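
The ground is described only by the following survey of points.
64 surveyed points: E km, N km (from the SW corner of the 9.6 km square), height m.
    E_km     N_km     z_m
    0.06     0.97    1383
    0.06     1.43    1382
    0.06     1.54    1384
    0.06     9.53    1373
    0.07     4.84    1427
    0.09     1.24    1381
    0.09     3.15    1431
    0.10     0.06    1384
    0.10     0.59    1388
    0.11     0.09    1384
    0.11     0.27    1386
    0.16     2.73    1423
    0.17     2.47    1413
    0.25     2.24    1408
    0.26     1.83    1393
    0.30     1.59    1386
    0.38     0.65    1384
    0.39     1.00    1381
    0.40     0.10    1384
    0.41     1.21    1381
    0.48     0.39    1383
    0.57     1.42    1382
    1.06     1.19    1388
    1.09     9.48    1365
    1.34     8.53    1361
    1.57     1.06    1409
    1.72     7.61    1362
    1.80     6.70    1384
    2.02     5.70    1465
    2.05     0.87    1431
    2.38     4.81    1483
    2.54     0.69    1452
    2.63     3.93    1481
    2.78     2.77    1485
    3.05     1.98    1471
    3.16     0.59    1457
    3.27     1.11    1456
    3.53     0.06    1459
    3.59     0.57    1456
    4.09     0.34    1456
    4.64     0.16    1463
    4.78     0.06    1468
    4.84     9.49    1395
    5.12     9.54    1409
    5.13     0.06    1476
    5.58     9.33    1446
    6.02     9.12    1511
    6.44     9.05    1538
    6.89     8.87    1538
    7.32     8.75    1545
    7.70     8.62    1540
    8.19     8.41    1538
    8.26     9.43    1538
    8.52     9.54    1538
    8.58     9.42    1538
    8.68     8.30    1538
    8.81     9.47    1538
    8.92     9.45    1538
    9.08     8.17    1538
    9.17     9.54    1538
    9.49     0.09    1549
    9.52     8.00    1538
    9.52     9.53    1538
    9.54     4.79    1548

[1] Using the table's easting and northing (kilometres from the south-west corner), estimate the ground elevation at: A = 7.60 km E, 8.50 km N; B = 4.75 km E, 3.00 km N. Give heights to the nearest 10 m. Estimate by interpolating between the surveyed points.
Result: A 1540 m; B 1460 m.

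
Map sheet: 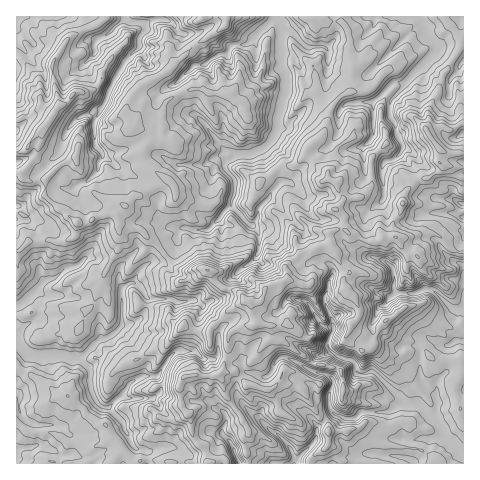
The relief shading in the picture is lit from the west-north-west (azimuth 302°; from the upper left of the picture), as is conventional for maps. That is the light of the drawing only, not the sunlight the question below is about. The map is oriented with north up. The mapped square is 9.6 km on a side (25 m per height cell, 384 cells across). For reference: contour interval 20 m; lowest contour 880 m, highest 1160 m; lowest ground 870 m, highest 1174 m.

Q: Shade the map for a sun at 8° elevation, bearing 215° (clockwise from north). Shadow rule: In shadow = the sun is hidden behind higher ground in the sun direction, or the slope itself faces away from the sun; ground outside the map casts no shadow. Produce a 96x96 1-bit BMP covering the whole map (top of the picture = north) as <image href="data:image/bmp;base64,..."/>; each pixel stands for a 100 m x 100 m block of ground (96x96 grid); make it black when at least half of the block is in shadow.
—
<image width="96" height="96" href="data:image/bmp;base64,Qk2+BAAAAAAAAD4AAAAoAAAAYAAAAGAAAAABAAEAAAAAAIAEAAATCwAAEwsAAAIAAAAAAAAA////AAAAAAAAAAAAAAMAAAAB8AYBgAAQAGcAIAADwAADAADwADcgYAAAABgAAAHAAA8AYAQAABAAAAGAAC4A4AwALAAAAAOAAfwDwAgAAAAAAAeAAfgHgAAAAAAfgAcAAAA/AR4AAAB4AA8AAAA+Ax/AAIDgAD4AAAB8Dx/+AADAAPwBABj4Pj//HgCAAfwDAHDgfHh/GgAAA/gOD8HAcPAAAAAAA8P8DYOAAXG+AAAAA8DlAAIAAXAIAAAAB4AAAQAAATABgAAAB4AAAAAEAhOHAAABBwAGAAB8BHP/AAADgwAOAAB+AfP+AAAPHwAAD8DyB/P8AABfPwAAD+WAP4f4AAD+fgAAA/AAfP/AAAD8PAAAP+AAef+AAADAAAAAP4AAB/8AAAAAAABAHwAAD/wAAHEAABCAACAAHPADAAEAAAAAACAAYPAGAAAAAAAAACAAAnACAAAAAAAAAAAAB/AQAAAAAAAAAgAAD/AYAAAAAAAABwAAH/AIAAAAAAQAbyABD/EJAAAAAAYAbwAAD/AfgAgAAAYAf4AAH/A/wBgAAAYf/wAAP+A//HgAwAY/5wBAPuA///AAAAYwAADwAOD/f+AAAAZwAAHwACH+j+AAAARgAA/kAGH5g48AAAAAEB/fnOCAhB4AAAAAcAf//sADjHAAHAAAwDv/vsA/iMJgBAAAD/3/POH/gD8AAIAAB/5++AH/gP4AAAAAA///8AB+AfgAAAAAAf/78AYAAHAAAAAAAf/7gA4AAGAAAAAAAP/7Dc4AA+AAAAAABf/4D4AAAcAAAAAID//4DABhfgMwAAAYD//4HHHjfgBgAAAQAD/wGfnjfwMABgAAAJPwI/DjH/8ADoAAAAPARwPjD//AEgAAAAOQjgOCBgMAAAAAAAABBhmCAA8AAAAAAAwAADgAHD4AAAAABAQAAAMAHAAAAAAABAYAEAFiDAAAAAAAAAYAAAAGAAAAAQAAPA4AAAAGAAAAAAAAeB4AABgOAAAAAAQA8B4sAAhuDACAAAwB/5z8ABBvOQAAA9gD///8ADxn/g8AAFAHAGD+YA3ndAAAAeAAAAB8wAfgLAAAA8AAAOAAAAH4IB8AA8AAADAAAAA44D8AA8AAAGAAAAAB4H8AA8AAAOAIAAAw4H8AA9AAC8AIAAAZ4PEAA8AAC4AGABg54OwAB8AAC4AOABg7w/4AA+AABhAeABy7x/5AAeAAAAA+AA37n/6AAOAAAAAfAAX7v/yCYCAAAAAHAAD/p/wGYAAAAAAEAAANm7wGYCAAAAAeAAAAA5wG/7AA4AAEAAAAAhwW/4AAcGA/gAAAABkG/5gAGuR/gAAAAAsE/5gID+73gGAAAAAMf4hcB87zgCAAAAAQA8BcAf73gGAAAAAgAMA4AP7yASAAAAAAAMAwAD/zA2AAAABAAYA0AAfwB+AAAACAA5AAAA/yD+AAAAAgAZDAYAjwHAAAAAAAAJjOcAAgEAAAAAAAGADkcAAAAAAAAAAAHAHh4AIAAAAAAAAAAAHj4AIAAAAjAAADgAThgAAAAAHrAAA="/>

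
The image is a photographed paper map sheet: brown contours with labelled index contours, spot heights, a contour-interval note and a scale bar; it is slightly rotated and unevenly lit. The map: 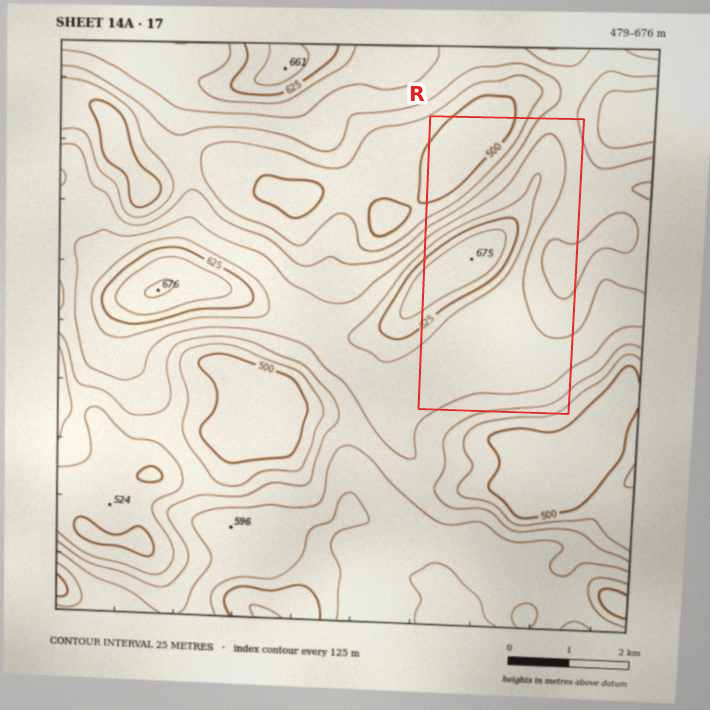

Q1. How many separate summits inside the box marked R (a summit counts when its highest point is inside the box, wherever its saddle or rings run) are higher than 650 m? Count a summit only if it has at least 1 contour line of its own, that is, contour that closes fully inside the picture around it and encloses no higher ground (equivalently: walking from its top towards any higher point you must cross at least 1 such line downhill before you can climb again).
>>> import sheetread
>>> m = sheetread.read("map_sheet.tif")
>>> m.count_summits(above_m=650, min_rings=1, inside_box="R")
1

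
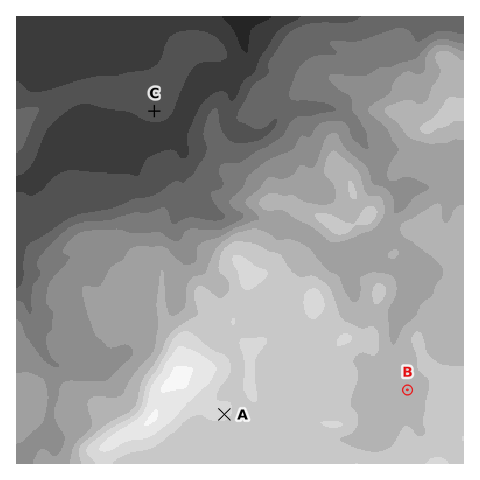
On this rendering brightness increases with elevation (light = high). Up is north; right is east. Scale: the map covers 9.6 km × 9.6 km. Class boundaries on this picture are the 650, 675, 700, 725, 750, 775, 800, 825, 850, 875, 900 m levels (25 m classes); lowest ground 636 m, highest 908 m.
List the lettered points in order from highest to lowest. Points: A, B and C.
A B C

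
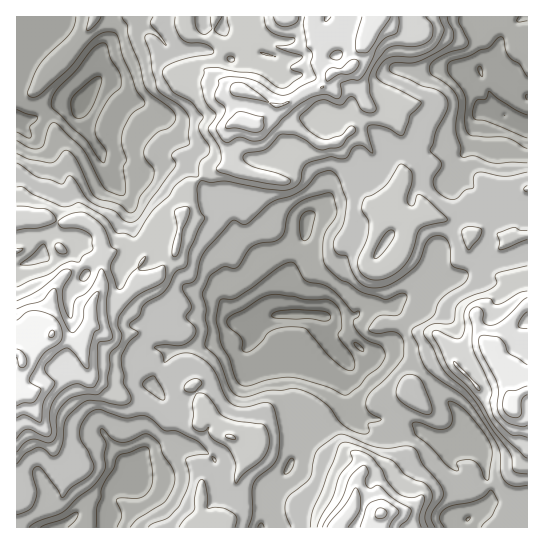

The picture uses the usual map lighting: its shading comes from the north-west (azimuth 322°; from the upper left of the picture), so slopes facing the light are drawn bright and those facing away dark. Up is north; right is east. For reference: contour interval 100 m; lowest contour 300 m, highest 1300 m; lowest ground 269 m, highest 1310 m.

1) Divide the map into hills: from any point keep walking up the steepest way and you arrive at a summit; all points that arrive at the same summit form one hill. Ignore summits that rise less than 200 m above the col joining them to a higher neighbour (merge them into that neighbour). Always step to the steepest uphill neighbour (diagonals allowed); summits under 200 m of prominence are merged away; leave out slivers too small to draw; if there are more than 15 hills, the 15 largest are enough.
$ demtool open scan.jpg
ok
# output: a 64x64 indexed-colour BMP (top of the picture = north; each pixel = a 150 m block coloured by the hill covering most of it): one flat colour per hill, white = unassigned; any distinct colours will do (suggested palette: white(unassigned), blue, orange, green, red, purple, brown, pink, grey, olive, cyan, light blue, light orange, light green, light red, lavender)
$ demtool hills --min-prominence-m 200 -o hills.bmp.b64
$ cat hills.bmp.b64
<image width="64" height="64" href="data:image/bmp;base64,Qk12CAAAAAAAAHYAAAAoAAAAQAAAAEAAAAABAAQAAAAAAAAIAAATCwAAEwsAABAAAAAAAAAA////ALR3HwAOf/8ALKAsACgn1gC9Z5QAS1aMAMJ34wB/f38AIr28AM++FwDox64AeLv/AIrfmACWmP8A1bDFABERERERERERERERERERERMzMzMzMzMzMzMzMzMREREREREREREREREREREREREREzMzMzMzMzMzMzMzMzERERERERERERERERERERERERETMzMzMzMzMzMzMzMzMRERERERERERERERERERERERERMzMzMzMzMzMzMzMzMxFEQREREREREREREREREREREREzMzMzMzMzMzMzMzMxEUREQRERERERERERERERERERERMzMzMzMzMzMzMzMzERRERBERERERERERERERERERERETMzMzMzMzMzMzMzMRFEREEREREREREREREREREREREREzMzMzMzMzMzMzMREUREQRERERERERERERERERERERETMzMzMzMzMzMzMRERRERBEREREREREREREREREREREREzMzMzMzMzMzMxERREREEREREREREREREREREREREREzMzMzMzMzMzMzERFEREQRERERERERERERERERERERETMzMzMzMzMzMzERFERERBERERERERERERERERERERERMzMzMzMzMzMxEREUREREEREREREREREREREREREREREzMzMzMzMzEREREUREREQRERERERERERERERERERERETMzMzMxEREREREURERERBERERERERERERERERERERERMzMzMxEREREREUREREREEREREREREREREREREREREREzMzMxEREREREUREREREQRERERERERERERERERERERETMzMzEREREREURERERERBERERERERERERERERERERERMzMzMRERERERREREREREEREREREREREREREREREREREzERMxERERERREREREREQRERERERERERERERERERERERERETERERERRERERERERBEREREREREREREREREREREREREREREREUREREREREREERERERERERERERERERERERERERERERFEREREREREREQRERERERERERERERERERERERERERERERRERERERERERBERERERERERERERERERERERERERERERFEREREREREREERERERERERERERERERERERERERERERERREREREREREQREREREREREREREREREiIiERERERERERFERERERERERBEREREREREREREREREiIiIhEREREREREREUREREREREERERERERERERERERESIiIiERERERERERERREREREREQRERERERERERERERERIiIiIhERERERERERFERERERERBEREREREREREREREREiIiIiERERERERERERFEREREREERERERERERERERERESIiIiIRERERERERERERFEREREQRERERERERERERERERIiIiIhERERERERERERERFERERBEREREREREREREREREiIiIiIRERERERERERERERQRFEERERERERERERERERESIiIiIhEREREREREREREREREREREREREREREREREREREiIiIiIRERERERERERERERERERERERERERERERERERESIiIiIhERERERERERERERERERERERERERERERERERERIiIiIiEREREREREREREREREREREREREREREREREREREiIiIiIRERERERERERERERERERERERERERERERERERESIiIiIiERERERERERERERERERERERERERERERERERESIiIiIiIiEREREREREREREREREREREREREREREREREiIiIiIiIiIRERERERERERERERERERERERERERERERESIiIiIiIiIiIRERERERERERERERERERERERERERERESIiIiIiIiIiIiIiEREREREREREREREREREREREhERESIiIiIiIiIiIiIiIhERERERERERERERERERERIiIiIiIiIiIiIiIiIiIiIiIRERERERERERERERERESIiIiIiIiIiIiIiIiIiIiIiIhERERERERERERERERESIiIiIiIiIiIiIiIiIiIiIiIiIiIiIiIRERERERERERIiIiIiIiIiIiIiIiIiIiIiIiIiIiIiIhERERERERERIiIiIiIiIiIiIiIiIiIiIiIiIiIiIiIiEREREREREREiIiIiIiIiIiIiIiIiIiIiIiIiIiIiIiIREREREREREiIiIiIiIiIiIiIiIiIiIiIiIiIiIiIiIiERERERERESIiIiIiIiIiIiIiIiIiIiIiIiIiIiIiIiIiEREREREREiIiIiIiIiIiIiIiIiIiIiIiIiIiIiIiIiERERERERESIiIiIiIiIiIiIiIiIiIiIiIiIiIiIiIiIREREREREREiIiIiIiIiIiIiIiIiIiIiIiIiIiIiIiIhERERERERESIiIiIiIiIiIiIiIiIiIiIiIiIiIiIiIhERERERERERIiIiIiIiIiIiIiIiIiIiIiIiIiIiIiIiEREREREREREiIiIiIiIiIiIiIiIiIiIiIiIiIiIiIiIRERERERERERIiIiIiIiIiIiIiIiIiIiIiIiIiIiIiIhEREREREREREiIiIiIiIiIiIiIiIiIiIiIiIiIiIiIiERERERERERERIiIiIiIiIiIiIiIiIiIiIiIiIiIiIiIREREREREREREiIiIiIiIRIiIiIiIiIiIiIiIiIiIiIhERERERERERESIiIiIiIREiIiIiIiIiIiIiIiIiIiIhERER"/>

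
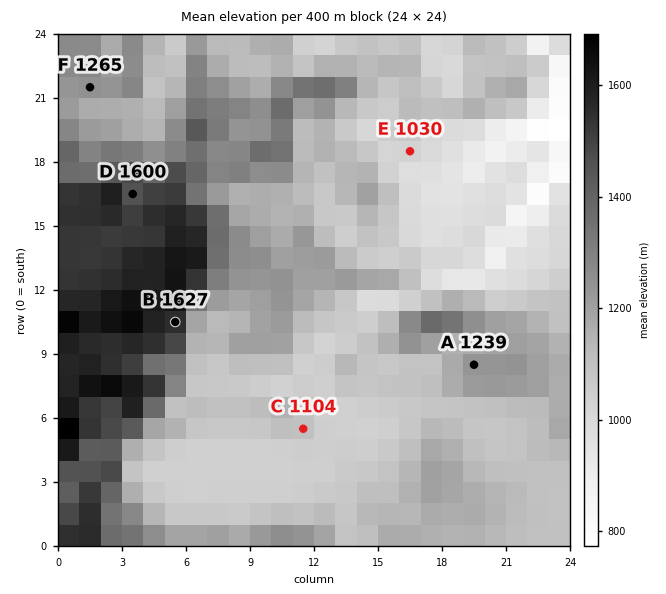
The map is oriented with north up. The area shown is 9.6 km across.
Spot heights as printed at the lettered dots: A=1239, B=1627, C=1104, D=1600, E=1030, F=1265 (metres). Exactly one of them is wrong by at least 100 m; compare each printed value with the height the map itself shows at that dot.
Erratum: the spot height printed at D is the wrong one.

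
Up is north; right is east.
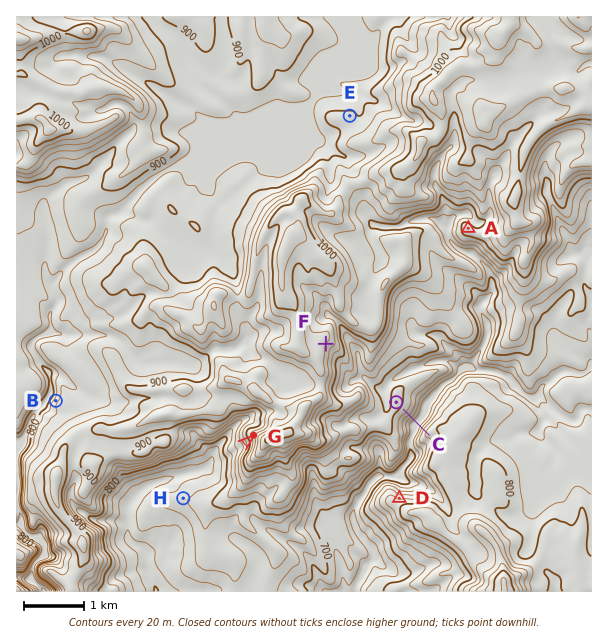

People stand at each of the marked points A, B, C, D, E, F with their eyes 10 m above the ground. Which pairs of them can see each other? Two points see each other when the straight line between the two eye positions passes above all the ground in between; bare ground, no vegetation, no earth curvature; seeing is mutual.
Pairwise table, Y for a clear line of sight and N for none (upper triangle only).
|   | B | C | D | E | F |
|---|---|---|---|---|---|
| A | N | Y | Y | N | Y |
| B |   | N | N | N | N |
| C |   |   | Y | N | Y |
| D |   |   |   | N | Y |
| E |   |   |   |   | N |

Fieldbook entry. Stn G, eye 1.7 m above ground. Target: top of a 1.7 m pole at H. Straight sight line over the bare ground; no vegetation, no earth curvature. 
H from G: seen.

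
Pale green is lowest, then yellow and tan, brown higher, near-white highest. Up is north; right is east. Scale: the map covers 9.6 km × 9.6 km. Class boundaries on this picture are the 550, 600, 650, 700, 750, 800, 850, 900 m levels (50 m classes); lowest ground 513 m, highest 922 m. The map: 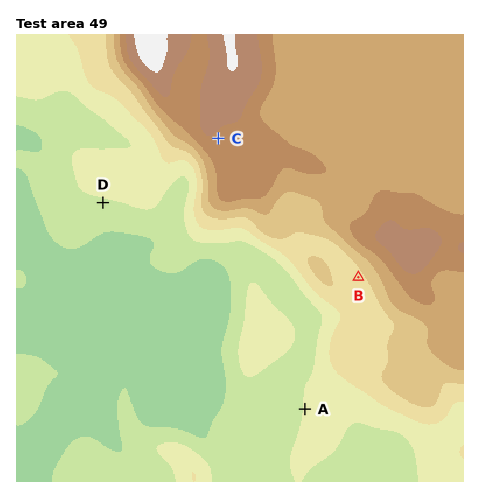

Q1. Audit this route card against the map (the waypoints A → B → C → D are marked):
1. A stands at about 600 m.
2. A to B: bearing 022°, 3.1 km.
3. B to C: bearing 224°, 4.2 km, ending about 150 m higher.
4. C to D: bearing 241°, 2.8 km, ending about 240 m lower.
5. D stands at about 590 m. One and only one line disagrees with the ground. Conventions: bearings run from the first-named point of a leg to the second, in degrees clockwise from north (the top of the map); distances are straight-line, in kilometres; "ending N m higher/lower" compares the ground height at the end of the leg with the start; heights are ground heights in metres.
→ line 3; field bearing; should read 315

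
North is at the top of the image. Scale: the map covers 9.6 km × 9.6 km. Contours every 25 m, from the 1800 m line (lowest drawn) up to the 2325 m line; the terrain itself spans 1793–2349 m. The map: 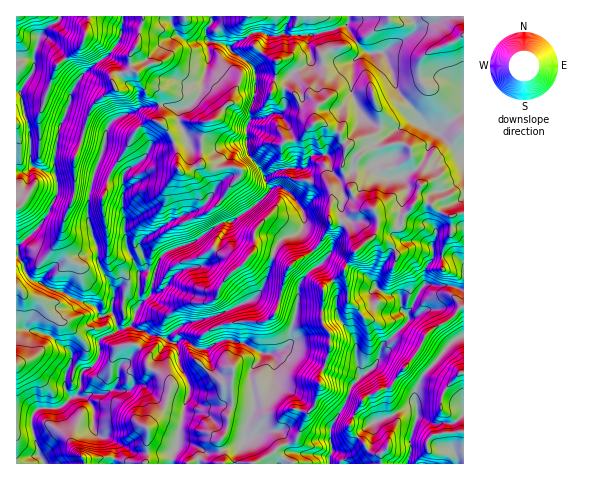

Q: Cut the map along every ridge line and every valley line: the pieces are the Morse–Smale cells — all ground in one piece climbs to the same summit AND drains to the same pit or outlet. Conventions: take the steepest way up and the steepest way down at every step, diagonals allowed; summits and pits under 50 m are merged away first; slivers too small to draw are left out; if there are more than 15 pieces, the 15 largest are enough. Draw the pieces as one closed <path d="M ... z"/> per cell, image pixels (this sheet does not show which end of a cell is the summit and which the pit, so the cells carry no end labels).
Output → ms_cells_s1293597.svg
<path d="M347 25l-31 10-14 1-12 0-6-2-15 2-7-4-7 0-20 11-5 5 4 5 14 9 7 9 0 23-6 16 2 9-5 11 2 24 13 15 7 17 3 3 6-3 7 3 17 18 3 9 0 8-3 8 1 4 20 26-10 7-12 15-4 29-6 19 0 10-6 6 39 18 7-15 0-18-8-12 1-33 19-13 2-5 3 14 0 15 17 17 10-10-3-7 1-7 4-4 5 2 4-4 10-22 3-9-4-7-5-6-16-5 3-5 2-8 5-2 16 5 3-3 2-9 14-15 13 4 16 12 17-3 0-101-26 20-11-4-31-39-10-33-4-4-12 1-6-2-8-10z"/><path d="M123 16l-62 0-4 6-8 3-11 13-4 22-18 1 0 30 5 3 3 19 5 12 1 34 2 6-5 6-11 2 0 82 8 10 1 7 8 9 29 10 19 11 13 3 7 11 11-2 7 15-20 12 1 13-2 6-7 7-9 4-2 18-4 7 28-2 10-5 4-7 2-17 10-7 18-23-2-3-16-6 8-20 13-12 7-2 7-4 11-15 11-5 15-2 18-24 8-17 0-3-6 0-27 19-30 12-4 4-7 16-8-3-7 4-13-31-2-27-2-5 1-29-1-3-11-1-16-6 7-19 2-10-45-14 11-25 1-10 9-17 15-13 11-7 12-14 3-7z"/><path d="M215 42l-6 0 0 19-6 19 0 7-7 12-7 7-9 3-15-4-22 2-10 6-17 6-7 5-3 7-4 22-7 19 16 6 11 1 1 3-1 29 2 5 2 27 13 31 7-4 8 3 7-16 4-4 30-12 27-19 10-1 25-17 13-15-4-7-2-7-13-17-4-8-1-20 5-11-2-9 6-16-1-26-20-15-7-8z"/><path d="M264 295l-6 0-36 19-35 9-12 7-8 9 8 4 3 5 1 16 11 22-1 10-5 9-7 40-5 9 0 10 81 0 21-12 5-6 17-6 10-26 9-9 5-17-1-12 6-9-41-19 6-6 0-10 6-19 0-8z"/><path d="M210 16l-86 0-3 20-3 7-12 14-11 7-15 13-9 17-1 10-11 25 23 8 20 4 2 3 3-17 5-6 11-6 10-2 10-6 22-2 15 4 9-3 7-7 7-12 0-7 6-19-3-32 6-8z"/><path d="M419 200l-4 2-11 13-2 9-3 3-20-5-6 15 16 5 9 13-8 21-10 15 8 4 10 0 3 3 0 8 3 6-15 2-14-9-12 11-16-17 0-15-3-14-2 5-19 13-1 33 8 12 0 18-5 12 2 4 21 4 13 5 13-9 5-9 2-11 27-26 0-8 16-27 27 0 13 4 0-76-17 2-16-12z"/><path d="M278 186l-7 3-14 15-29 19-8 19-18 24-15 2-11 5-11 15-7 4-7 2-15 15-6 17 21 10 16 2 8-8 12-7 35-9 30-14 9-9 3-7 14-42 8-6 13-3 5-9 0-8-3-9-14-16z"/><path d="M150 334l-20 24-10 7-2 17-5 7-9 5-14 0-9 3 6 2 6 8 0 17 3 10 15 6 5 7-3 17 58 0 6-19 7-40 5-9 1-10-11-22-1-16-2-5-10-5z"/><path d="M463 16l-114 0-3 9 10 16 8 10 6 2 12-1 4 4 10 33 26 34 12 9 10-4 20-17z"/><path d="M17 255l-1 74 8 0 24 5 23 17 1 6-7 19 0 12 2 5 6 5 7-9 2-18 9-4 7-7 2-6-1-13 20-12-4-11-3-4-11 2-7-11-13-3-19-11-29-10-8-9-1-7z"/><path d="M326 366l-7 10 1 12-5 17-9 9-10 26-17 6-5 6-19 12 126-1 0-9-10-2-19-20-2-7 3-9-11-6 10-25 8-9-4-3z"/><path d="M24 329l-8 1 0 133 27 1-5-10-4-19-3-10 1-9 8-8 20 0 11-10-6-10 0-12 7-21-4-7-18-12z"/><path d="M432 284l-6 0-5 4-13 25 0 8-27 26-2 11-5 9-22 18-10 25 12 6 13-20 23-9 30-38 6-14 11-9 14-7 10-13 3 0-1-16-12-4z"/><path d="M463 336l-14 8-26 31-7 14-1 13 2 16-7 20-1 26 55-1 0-31-5-2-4-11-14-10 3-18 7-9 13-11z"/><path d="M81 396l-10 2-11 10-20 0-6 5-3 12 7 29 7 10 68-1 3-16-5-7-15-6-3-10 0-17-6-8z"/>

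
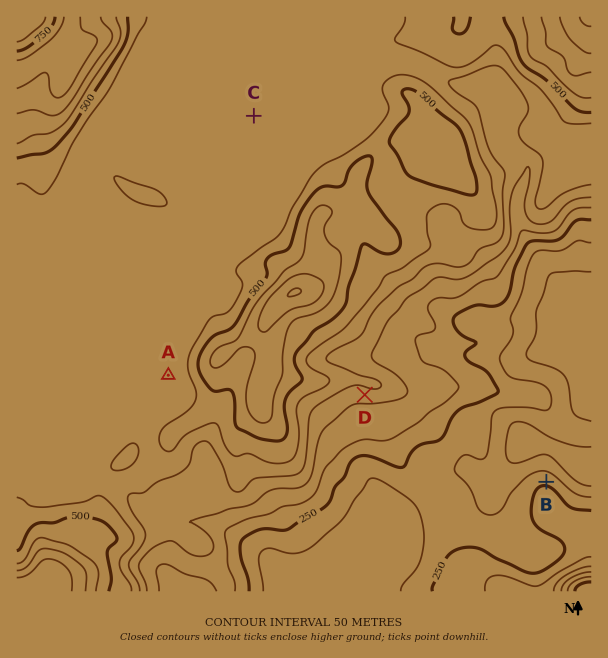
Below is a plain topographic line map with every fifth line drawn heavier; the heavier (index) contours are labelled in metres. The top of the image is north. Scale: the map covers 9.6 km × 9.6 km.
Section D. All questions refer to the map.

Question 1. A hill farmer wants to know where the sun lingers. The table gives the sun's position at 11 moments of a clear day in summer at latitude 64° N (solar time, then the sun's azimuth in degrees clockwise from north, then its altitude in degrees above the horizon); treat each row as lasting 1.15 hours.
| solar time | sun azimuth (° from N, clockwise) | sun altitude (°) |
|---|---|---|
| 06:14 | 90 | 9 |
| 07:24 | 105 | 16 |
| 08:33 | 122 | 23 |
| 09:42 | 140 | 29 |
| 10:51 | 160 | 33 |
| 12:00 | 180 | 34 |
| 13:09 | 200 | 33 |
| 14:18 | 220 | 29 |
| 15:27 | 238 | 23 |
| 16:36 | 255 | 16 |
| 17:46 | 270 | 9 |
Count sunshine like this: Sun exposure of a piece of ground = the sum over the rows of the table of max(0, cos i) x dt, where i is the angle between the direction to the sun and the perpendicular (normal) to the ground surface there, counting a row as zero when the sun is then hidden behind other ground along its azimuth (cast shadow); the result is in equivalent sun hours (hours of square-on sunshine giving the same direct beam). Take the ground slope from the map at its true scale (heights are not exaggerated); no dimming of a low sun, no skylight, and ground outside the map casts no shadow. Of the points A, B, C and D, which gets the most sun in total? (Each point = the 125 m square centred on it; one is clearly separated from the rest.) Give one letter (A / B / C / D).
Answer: D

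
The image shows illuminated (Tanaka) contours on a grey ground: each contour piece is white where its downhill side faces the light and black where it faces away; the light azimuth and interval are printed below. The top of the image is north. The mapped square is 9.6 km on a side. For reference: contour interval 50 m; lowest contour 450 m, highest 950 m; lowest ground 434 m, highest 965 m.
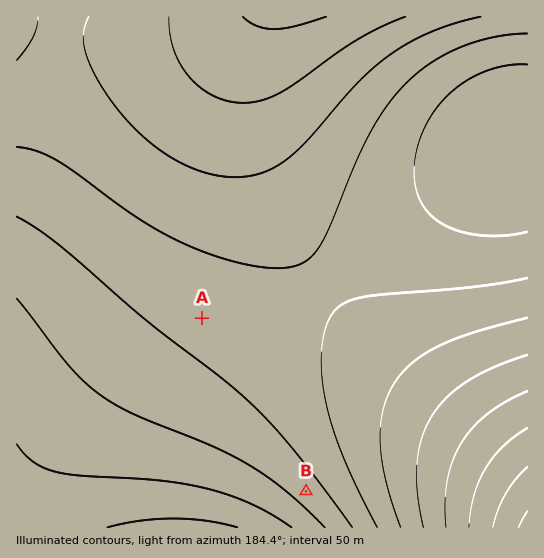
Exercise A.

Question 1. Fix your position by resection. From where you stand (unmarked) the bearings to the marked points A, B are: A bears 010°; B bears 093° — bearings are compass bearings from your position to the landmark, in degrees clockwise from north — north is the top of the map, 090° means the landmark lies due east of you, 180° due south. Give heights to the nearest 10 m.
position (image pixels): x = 173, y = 484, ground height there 900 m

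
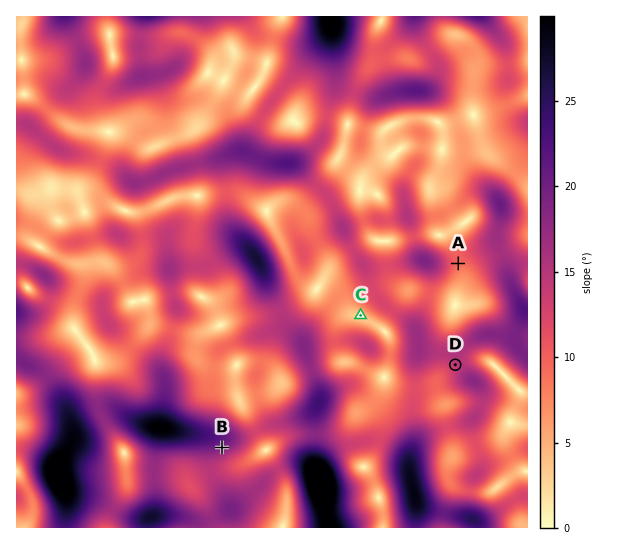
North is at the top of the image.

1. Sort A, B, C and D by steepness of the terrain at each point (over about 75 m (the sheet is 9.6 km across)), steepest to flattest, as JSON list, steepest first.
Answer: ["B", "D", "A", "C"]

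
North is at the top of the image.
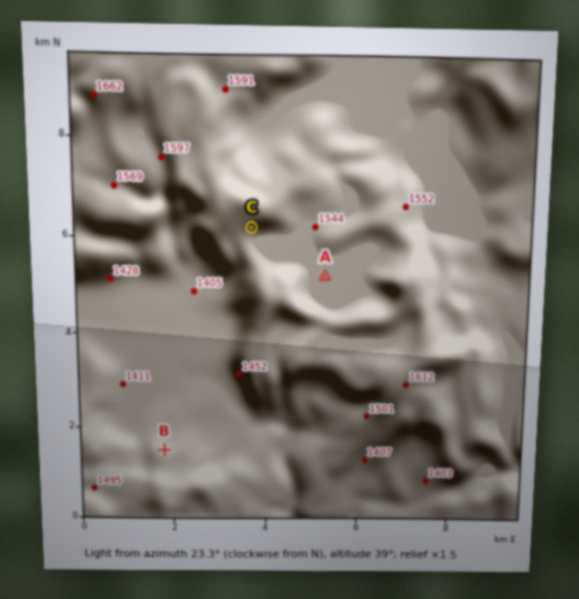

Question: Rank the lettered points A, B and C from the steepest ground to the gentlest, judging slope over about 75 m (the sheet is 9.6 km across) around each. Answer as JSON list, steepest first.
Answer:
["C", "B", "A"]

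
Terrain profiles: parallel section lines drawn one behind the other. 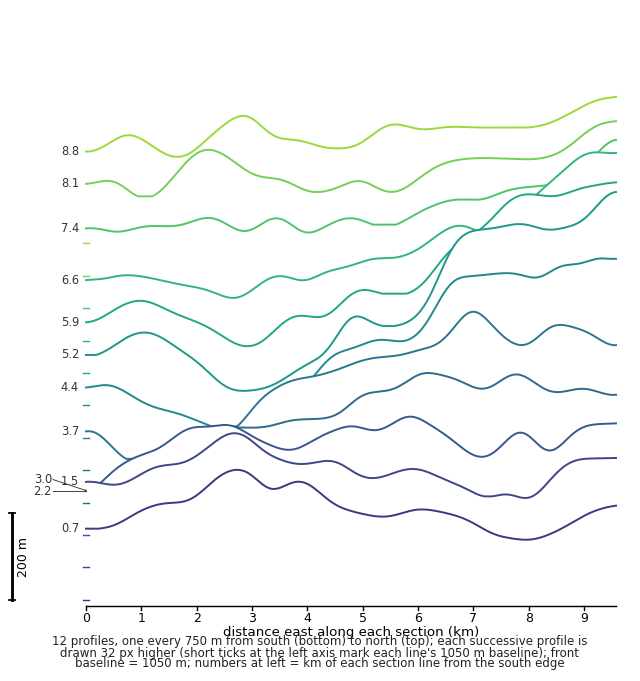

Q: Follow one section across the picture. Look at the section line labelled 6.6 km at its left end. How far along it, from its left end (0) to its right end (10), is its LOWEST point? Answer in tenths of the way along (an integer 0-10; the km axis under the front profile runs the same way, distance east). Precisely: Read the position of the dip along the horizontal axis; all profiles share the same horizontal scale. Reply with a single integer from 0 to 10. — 3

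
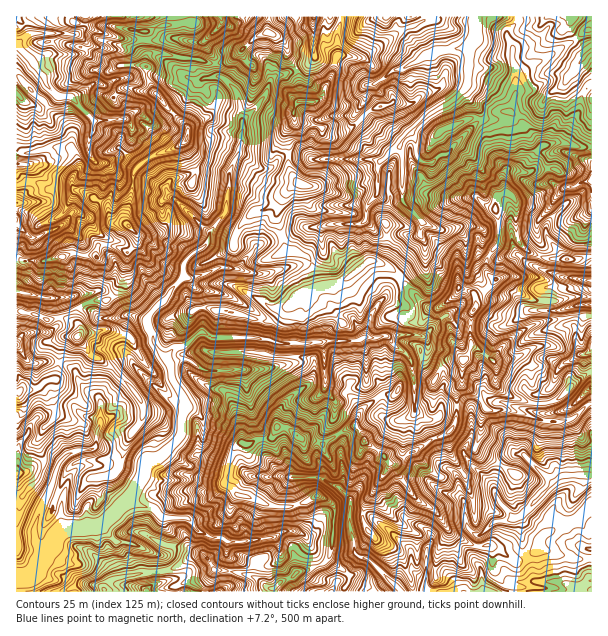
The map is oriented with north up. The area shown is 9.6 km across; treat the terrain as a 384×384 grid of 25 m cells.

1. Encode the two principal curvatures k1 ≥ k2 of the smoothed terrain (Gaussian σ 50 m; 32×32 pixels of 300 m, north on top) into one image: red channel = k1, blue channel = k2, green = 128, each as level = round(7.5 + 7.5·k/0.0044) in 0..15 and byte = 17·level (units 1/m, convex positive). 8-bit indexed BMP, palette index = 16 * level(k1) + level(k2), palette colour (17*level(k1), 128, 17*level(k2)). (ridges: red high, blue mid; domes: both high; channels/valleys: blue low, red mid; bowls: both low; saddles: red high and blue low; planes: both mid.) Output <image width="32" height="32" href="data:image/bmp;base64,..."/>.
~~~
<image width="32" height="32" href="data:image/bmp;base64,Qk02CAAAAAAAADYEAAAoAAAAIAAAACAAAAABAAgAAAAAAAAEAAATCwAAEwsAAAABAAAAAAAAAIAAABGAAAAigAAAM4AAAESAAABVgAAAZoAAAHeAAACIgAAAmYAAAKqAAAC7gAAAzIAAAN2AAADugAAA/4AAAACAEQARgBEAIoARADOAEQBEgBEAVYARAGaAEQB3gBEAiIARAJmAEQCqgBEAu4ARAMyAEQDdgBEA7oARAP+AEQAAgCIAEYAiACKAIgAzgCIARIAiAFWAIgBmgCIAd4AiAIiAIgCZgCIAqoAiALuAIgDMgCIA3YAiAO6AIgD/gCIAAIAzABGAMwAigDMAM4AzAESAMwBVgDMAZoAzAHeAMwCIgDMAmYAzAKqAMwC7gDMAzIAzAN2AMwDugDMA/4AzAACARAARgEQAIoBEADOARABEgEQAVYBEAGaARAB3gEQAiIBEAJmARACqgEQAu4BEAMyARADdgEQA7oBEAP+ARAAAgFUAEYBVACKAVQAzgFUARIBVAFWAVQBmgFUAd4BVAIiAVQCZgFUAqoBVALuAVQDMgFUA3YBVAO6AVQD/gFUAAIBmABGAZgAigGYAM4BmAESAZgBVgGYAZoBmAHeAZgCIgGYAmYBmAKqAZgC7gGYAzIBmAN2AZgDugGYA/4BmAACAdwARgHcAIoB3ADOAdwBEgHcAVYB3AGaAdwB3gHcAiIB3AJmAdwCqgHcAu4B3AMyAdwDdgHcA7oB3AP+AdwAAgIgAEYCIACKAiAAzgIgARICIAFWAiABmgIgAd4CIAIiAiACZgIgAqoCIALuAiADMgIgA3YCIAO6AiAD/gIgAAICZABGAmQAigJkAM4CZAESAmQBVgJkAZoCZAHeAmQCIgJkAmYCZAKqAmQC7gJkAzICZAN2AmQDugJkA/4CZAACAqgARgKoAIoCqADOAqgBEgKoAVYCqAGaAqgB3gKoAiICqAJmAqgCqgKoAu4CqAMyAqgDdgKoA7oCqAP+AqgAAgLsAEYC7ACKAuwAzgLsARIC7AFWAuwBmgLsAd4C7AIiAuwCZgLsAqoC7ALuAuwDMgLsA3YC7AO6AuwD/gLsAAIDMABGAzAAigMwAM4DMAESAzABVgMwAZoDMAHeAzACIgMwAmYDMAKqAzAC7gMwAzIDMAN2AzADugMwA/4DMAACA3QARgN0AIoDdADOA3QBEgN0AVYDdAGaA3QB3gN0AiIDdAJmA3QCqgN0Au4DdAMyA3QDdgN0A7oDdAP+A3QAAgO4AEYDuACKA7gAzgO4ARIDuAFWA7gBmgO4Ad4DuAIiA7gCZgO4AqoDuALuA7gDMgO4A3YDuAO6A7gD/gO4AAID/ABGA/wAigP8AM4D/AESA/wBVgP8AZoD/AHeA/wCIgP8AmYD/AKqA/wC7gP8AzID/AN2A/wDugP8A/4D/AHWFtcbY18Sz1MXnkcTn98OTgee2kLKi1HOkpre2pZWVlYaGc6Wnt9bVpPfy5LaB1tXm07CytbDFxpK2p5aXl7a2hoXHtZKQsOPV5rCwsbHpg/eAxfijsdXG49inlqeWhKWlhYR1s/jmkdKwxMO1gJCT9nD4kdWx1MWwoZWWp5eXt6OzxLWEhJGxoKL1otf396T0gOPGkdb4kea0ooG3lcfXkqPntISEprbG1tb42KSl+cKw9KTT1pCQ5nHIlZLGpIPWsaXH6JOEtLKF6JKRkHCw4OGA9tRx5eKyk+nXkoODpMaBsrTGk3Rzw6TXtrXEpOL0weL59NVi0uS1gqCVhoah14WmoLfohJOCopf55NX41fSx+HSF1fbG4JaDhJaWxcPDx7aRpMbItaKSldZy6aa1geejgoODcvfAo5XG9PbEx6SVpZKmxsejc4PEpYTHtICxxebGxqGT47HD5MT0wPHoxrmUdZb3oKKk9+ikl4bX95Dngrb4sOT3ouSEk4D3wcORtIO31pD2gPKQgHCRopP2wMmzltOh1Pei96WltKDUsdilxrRz9YGTwPj29vbQwMDAkaS1wPSU9fXj09XW2JCQobT51ebXkMXkgJCAkLa2prPloLDBoJPA9GHD46OTtPj31eaQkJGQ5vnz+PTTyKi3tqPB16bE86D3hIOAwdDygJCAkMPVuIVw5ZGQ4+eVuKeXl6eBptSU9fXFk7PF5+WVtpaklbPFtLSg4PShkIKGl6bHh5bXgoT2sfj31MCQgPX2+eP4sOTltaD20sLnxrS1k6bYx5eClfSj8YDA5fj4oIC3ouSy9ua0xpC41nK1pqXGtqWyk5C1s9P00sTElYSh9sCzouj3hcW0wJDnlrdzkZCwkPnXoIFxgPTDcuODkrODxJLlxOdzwIDokLa2t5W2w+Sg1YC1x9fm+Oa2oPizx7el9rXC9ZSQ6aeQppen2OjnpaTygNempubF54GxkMCRg5X1cID3pXSzpoKllZTWg7alpPOg44OWk7Xm1+X6xNjGptTg9aL39ueml4CXxbOAoqKTkrPSsYGVxoWmxMHjlZaV15D3oKSC+HOVgobG5tP5xpaWgpL5w6OWdpWmp4WUk8ezkLCQkvXV1aaClZX3oaKh9LengYHG1KanlZSlpKHkgID29uX21nSFyJGxlfj216Wi9tb3tIGEl7emkoW154G25sDAoONzdJOAhOWgo4P3hICwo5fWpYSGt5e1c6eEhJSkxff158Pm9dXmspTVYdXV9rWCgqW1hKXHhreGg6LV1MLToKOjgpCQx/bV58eg1oSX15aGdJR1dciXlbaltLTE4tH04sPG2PiAssXGpZDmtoKC1tfItoSlxoWkg7Y="/>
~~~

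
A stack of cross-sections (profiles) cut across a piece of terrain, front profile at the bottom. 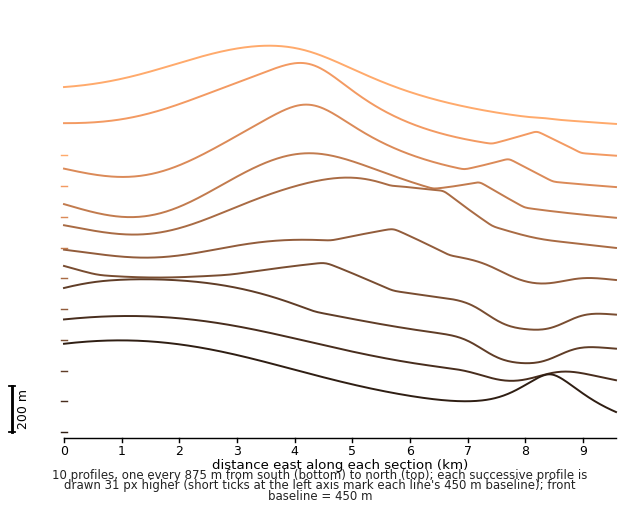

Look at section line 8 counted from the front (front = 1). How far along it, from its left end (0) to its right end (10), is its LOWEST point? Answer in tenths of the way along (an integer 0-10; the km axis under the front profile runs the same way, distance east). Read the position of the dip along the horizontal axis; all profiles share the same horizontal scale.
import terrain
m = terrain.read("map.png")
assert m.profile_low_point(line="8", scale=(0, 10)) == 10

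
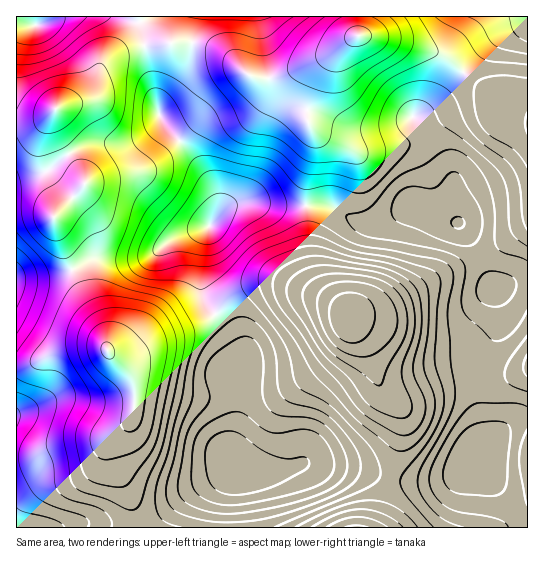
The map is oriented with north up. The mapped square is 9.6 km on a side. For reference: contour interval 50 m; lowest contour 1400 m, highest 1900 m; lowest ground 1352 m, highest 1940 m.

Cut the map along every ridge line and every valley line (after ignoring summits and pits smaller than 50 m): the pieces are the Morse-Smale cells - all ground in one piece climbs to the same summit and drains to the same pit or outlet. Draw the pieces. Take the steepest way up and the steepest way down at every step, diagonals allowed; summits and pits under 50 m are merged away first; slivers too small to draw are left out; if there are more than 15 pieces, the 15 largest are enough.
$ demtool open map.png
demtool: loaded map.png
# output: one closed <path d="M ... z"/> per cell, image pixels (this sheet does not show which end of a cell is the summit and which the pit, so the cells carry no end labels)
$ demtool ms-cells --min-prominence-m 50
<path d="M371 36l-14 0-27 19-59 24-13 0-8-3-25-23-23-9-35-1-23 3 15 68 8 13 28 31 20 32 2 17-3 13 9-11 15-6 67 2 2-27 8-36-4-14 6 5 41 19 47-8 10-4 12-9-14-14 17-8 18-18 15-17 0-3-13-11-15-8z"/><path d="M281 284l-23 0-12 4-13 8-18 18 14 16 11 20 0 13-4 7 3 39-8 34 0 14 4 9 7 6 19 1 22-2 18-7 16 0 46 7 27 8 11-42 2-20-6-12-17-19-13-41-18-20-4-12-7-8-21-10z"/><path d="M411 205l-16 11-18 8-18-1-30-18-24 1 3 44 7 27 9 13 21 21 4 14 12 12 7 10 9 32 6 11 14 10 13-1 39-16 26-3 2-13 22-41 0-21-4-14-12-28-20-36-5-4-24-6z"/><path d="M215 315l-14 9-42 13-29 18-13 1-8-2 19 19 7 17-3 29-17 19-3 17 4 14 13 26 9 33 89-1 1-36 7-16 4-4-8-14 0-14 8-34-3-39 4-7 0-13-11-20z"/><path d="M161 117l-2 6-9 9-19 11-36 0-10 2-16 9 12 19 4 10-30 32-2 4 11 32 9 18 20-10 52-2 37-22 24-7 5-3 6-18-2-17-20-32-28-31z"/><path d="M495 107l-24 1-17 5-27 18 24 39 4 16 2 36 15 20 21 46 35-7 0-160-17-5-8-4-2-4z"/><path d="M207 227l-25 8-37 22-52 2-21 11 31 59 4 21 3 3 7 3 13-1 29-18 42-13 14-10-11-13-3-8 0-34z"/><path d="M98 347l-32 2-32 14-18 3 1 91 17-1 33-12 34-4 18-9 12-10 4-15 0-16-3-11-27-31z"/><path d="M475 380l-20 1-16 4-33 15-14-1 9 12 2 18-12 49 14 3 28 0 14-2 8-4 22-22 6-2 10 31 34 45 1-109-9 1-8 4-26 26-1-16z"/><path d="M313 129l2 13-8 36-1 27 23 0 36 19 12 0 8-3 24-16 25 12 23 5-2-36-4-16-24-38-22 12-47 8-39-17z"/><path d="M258 203l-20 0-8 2-7 4-15 18-7 32 0 34 10 17 4 3 18-17 13-8 12-4 23 0 24 7 18 6 19 12 1-2-24-24-7-13-4-20-3-44-35-1z"/><path d="M117 16l-80 0-2 9-19 0 1 99 18-1 10-4 14-12 28-8 9-10 4-20 6-9 15-8 23-7-4-20z"/><path d="M317 464l-16 0-18 7-22 2-22-2-4 4-7 16-1 36 147 1 6-11 11-38-28-8z"/><path d="M123 428l-22 12-34 4-33 12-17 1-1 70 121 1-1-13-7-20-13-26-4-14 1-14z"/><path d="M357 16l-240 1 18 4 5 4 5 20 22-2 35 1 23 9 25 23 8 3 13 0 54-22 33-21z"/>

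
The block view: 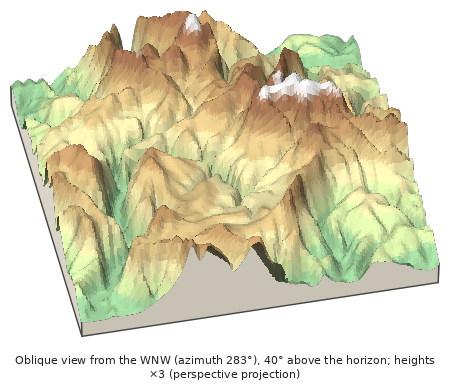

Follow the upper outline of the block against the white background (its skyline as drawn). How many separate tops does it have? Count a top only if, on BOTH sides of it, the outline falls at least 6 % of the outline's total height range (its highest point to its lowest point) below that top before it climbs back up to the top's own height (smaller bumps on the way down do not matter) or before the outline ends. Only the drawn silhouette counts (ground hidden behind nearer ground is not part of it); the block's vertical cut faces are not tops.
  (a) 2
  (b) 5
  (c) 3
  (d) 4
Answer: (c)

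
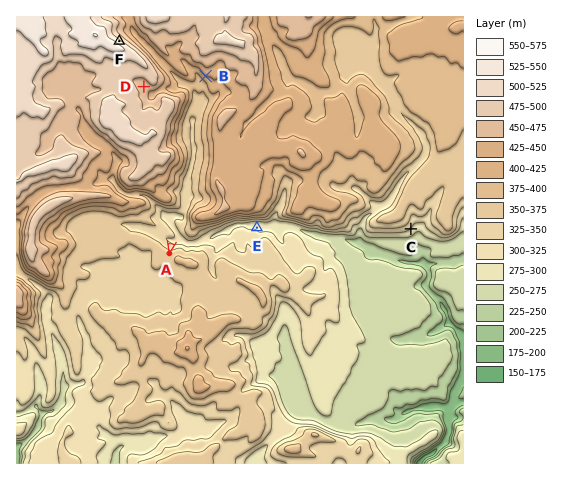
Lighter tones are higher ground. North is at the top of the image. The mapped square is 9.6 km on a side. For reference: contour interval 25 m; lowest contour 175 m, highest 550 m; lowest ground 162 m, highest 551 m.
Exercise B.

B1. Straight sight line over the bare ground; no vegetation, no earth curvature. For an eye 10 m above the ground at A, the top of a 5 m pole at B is in view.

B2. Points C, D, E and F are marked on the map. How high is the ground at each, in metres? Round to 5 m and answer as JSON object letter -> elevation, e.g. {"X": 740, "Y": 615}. {"C": 300, "D": 460, "E": 290, "F": 505}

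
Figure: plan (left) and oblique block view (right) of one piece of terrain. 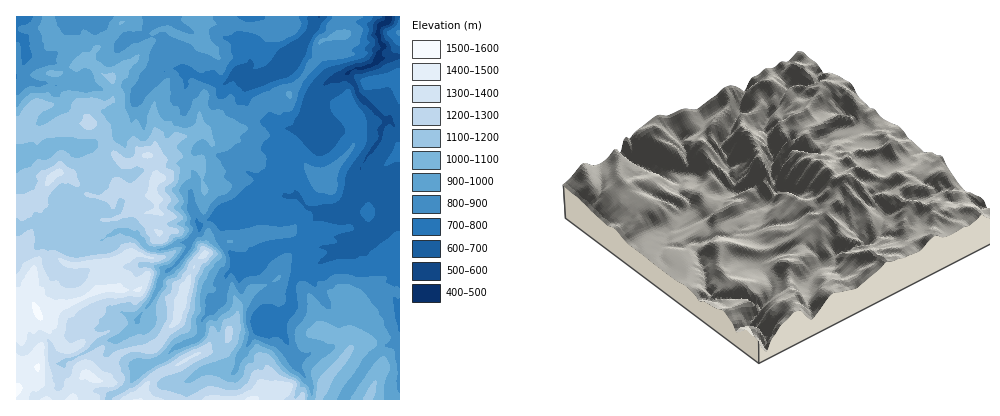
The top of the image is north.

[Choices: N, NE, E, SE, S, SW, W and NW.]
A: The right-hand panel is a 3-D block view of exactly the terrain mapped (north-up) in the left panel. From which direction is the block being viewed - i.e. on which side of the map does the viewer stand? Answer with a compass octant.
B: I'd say NE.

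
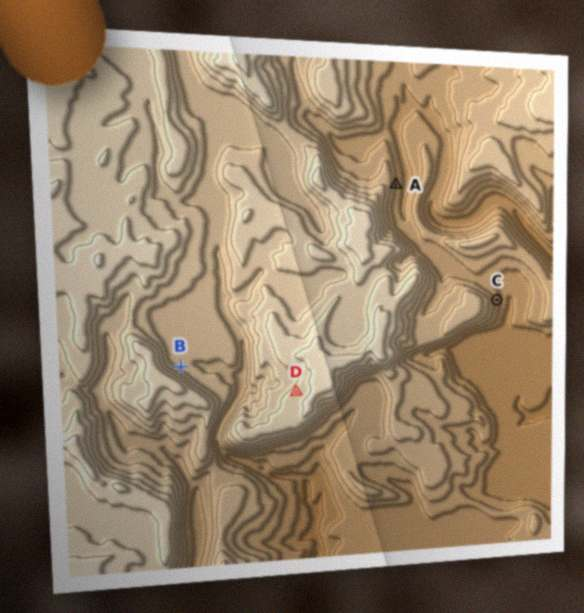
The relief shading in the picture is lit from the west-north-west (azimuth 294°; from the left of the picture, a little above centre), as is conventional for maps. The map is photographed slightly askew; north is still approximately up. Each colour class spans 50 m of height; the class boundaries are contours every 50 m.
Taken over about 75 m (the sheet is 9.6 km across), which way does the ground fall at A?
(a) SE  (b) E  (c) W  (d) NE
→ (b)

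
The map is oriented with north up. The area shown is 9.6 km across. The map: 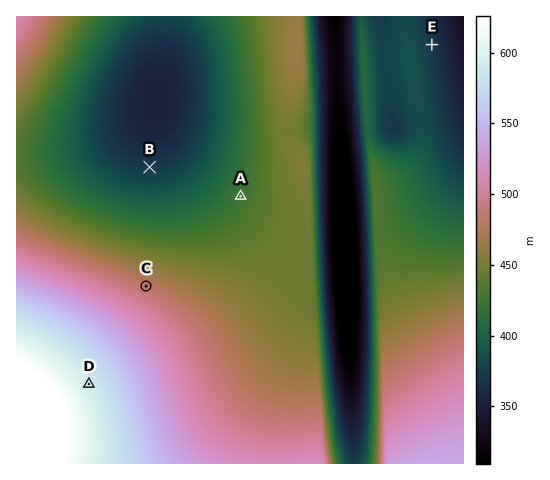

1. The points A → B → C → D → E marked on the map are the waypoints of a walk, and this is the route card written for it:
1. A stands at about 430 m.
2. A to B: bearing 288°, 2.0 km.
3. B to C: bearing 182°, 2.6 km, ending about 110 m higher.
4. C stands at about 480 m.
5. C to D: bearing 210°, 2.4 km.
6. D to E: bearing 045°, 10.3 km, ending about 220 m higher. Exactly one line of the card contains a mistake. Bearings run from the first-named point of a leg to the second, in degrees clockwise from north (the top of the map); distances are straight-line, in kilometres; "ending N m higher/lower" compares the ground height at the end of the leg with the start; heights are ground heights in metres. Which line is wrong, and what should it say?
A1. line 6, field sense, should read lower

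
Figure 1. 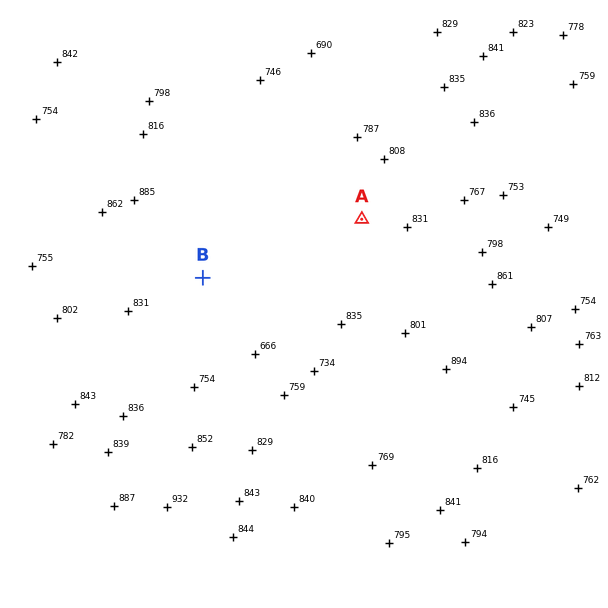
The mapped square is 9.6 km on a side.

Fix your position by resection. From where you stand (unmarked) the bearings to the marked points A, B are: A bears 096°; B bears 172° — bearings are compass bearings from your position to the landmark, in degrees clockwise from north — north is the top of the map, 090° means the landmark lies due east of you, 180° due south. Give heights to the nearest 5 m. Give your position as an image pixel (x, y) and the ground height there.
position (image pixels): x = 192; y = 201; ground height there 845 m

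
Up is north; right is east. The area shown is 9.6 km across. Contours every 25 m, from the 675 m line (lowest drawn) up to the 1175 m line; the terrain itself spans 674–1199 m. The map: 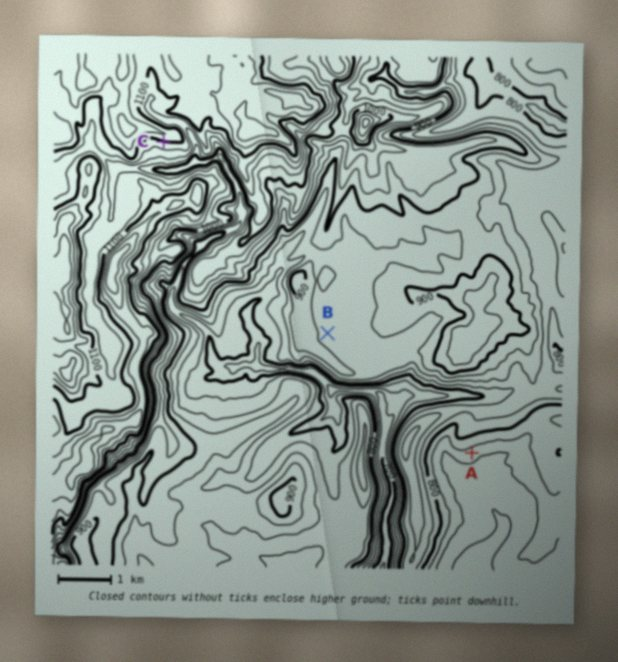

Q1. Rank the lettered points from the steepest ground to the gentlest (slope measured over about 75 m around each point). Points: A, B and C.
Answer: C A B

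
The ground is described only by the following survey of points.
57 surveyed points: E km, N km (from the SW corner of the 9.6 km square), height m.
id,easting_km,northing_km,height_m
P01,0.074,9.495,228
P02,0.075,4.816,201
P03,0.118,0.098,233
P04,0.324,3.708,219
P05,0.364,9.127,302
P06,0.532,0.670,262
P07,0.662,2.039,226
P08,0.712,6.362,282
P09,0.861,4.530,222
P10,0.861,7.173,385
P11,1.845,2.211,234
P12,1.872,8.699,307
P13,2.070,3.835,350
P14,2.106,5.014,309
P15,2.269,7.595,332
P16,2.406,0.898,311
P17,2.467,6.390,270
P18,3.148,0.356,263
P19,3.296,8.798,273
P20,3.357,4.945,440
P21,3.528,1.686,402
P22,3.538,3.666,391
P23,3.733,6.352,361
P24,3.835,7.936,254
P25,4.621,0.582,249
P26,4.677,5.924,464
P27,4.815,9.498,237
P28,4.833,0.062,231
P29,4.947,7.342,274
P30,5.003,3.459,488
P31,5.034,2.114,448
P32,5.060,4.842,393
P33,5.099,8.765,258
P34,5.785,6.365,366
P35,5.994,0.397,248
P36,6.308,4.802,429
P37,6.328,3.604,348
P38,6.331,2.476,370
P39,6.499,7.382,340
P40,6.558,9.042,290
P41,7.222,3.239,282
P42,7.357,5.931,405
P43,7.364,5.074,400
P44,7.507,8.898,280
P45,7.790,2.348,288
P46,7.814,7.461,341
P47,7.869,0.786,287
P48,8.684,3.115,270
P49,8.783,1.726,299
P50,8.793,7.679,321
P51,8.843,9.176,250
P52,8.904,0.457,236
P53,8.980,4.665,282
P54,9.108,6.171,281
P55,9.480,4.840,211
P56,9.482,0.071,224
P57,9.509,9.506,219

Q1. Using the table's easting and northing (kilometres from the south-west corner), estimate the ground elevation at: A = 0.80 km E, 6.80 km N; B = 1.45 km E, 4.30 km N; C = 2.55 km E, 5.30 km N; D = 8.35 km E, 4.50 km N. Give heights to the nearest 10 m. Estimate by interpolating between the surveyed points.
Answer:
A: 320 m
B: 330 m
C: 350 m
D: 300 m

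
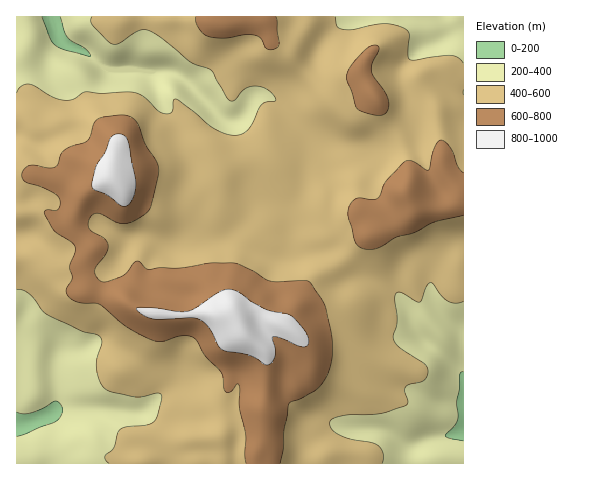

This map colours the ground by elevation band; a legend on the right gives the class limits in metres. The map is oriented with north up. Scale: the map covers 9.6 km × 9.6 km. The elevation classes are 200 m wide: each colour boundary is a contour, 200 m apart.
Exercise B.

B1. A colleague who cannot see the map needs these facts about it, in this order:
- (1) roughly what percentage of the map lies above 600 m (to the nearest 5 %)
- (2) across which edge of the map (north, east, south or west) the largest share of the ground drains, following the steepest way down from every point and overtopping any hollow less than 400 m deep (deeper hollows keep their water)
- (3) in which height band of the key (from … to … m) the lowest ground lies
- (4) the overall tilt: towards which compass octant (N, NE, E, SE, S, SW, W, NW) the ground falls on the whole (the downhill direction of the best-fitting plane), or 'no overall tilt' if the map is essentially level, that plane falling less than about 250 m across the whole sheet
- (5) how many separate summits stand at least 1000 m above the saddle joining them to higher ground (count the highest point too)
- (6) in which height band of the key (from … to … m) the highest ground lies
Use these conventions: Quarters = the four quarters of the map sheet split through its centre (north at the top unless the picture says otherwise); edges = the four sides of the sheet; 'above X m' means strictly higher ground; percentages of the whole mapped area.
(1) About 25 % of the map lies above 600 m.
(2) Drainage is mainly to the north: more ground falls towards that edge than towards any other.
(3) Between 0 and 200 m: that is the band holding the lowest ground.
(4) On the whole the map has no overall tilt.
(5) There is 1 summit with 1000 m or more of prominence.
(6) Between 800 and 1000 m: that is the band holding the highest ground.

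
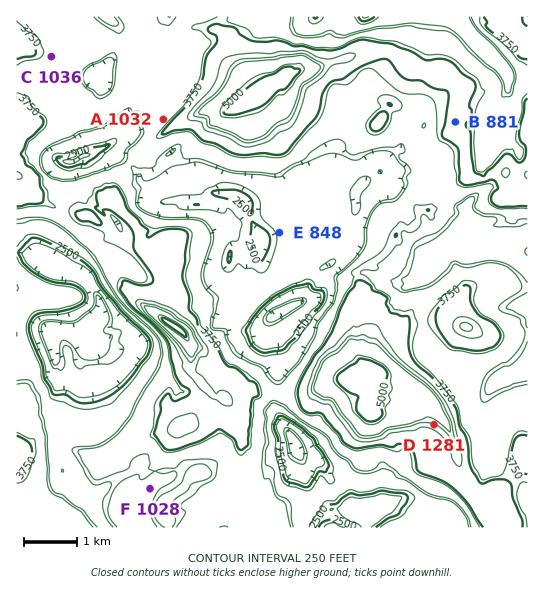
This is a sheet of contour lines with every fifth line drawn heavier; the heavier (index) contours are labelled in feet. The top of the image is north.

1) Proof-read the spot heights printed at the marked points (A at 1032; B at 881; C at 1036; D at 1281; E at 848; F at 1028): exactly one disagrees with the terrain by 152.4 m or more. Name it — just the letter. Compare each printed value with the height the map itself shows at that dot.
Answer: B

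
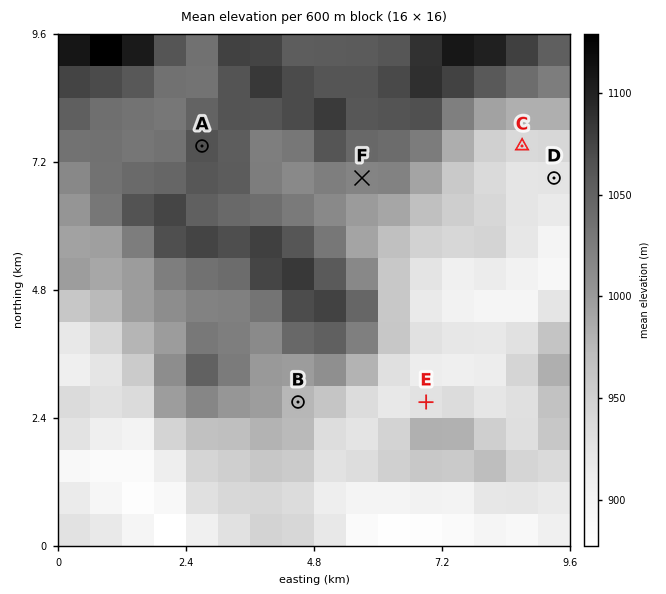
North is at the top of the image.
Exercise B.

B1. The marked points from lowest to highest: C B A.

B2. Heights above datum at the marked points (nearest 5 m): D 925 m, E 925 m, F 1015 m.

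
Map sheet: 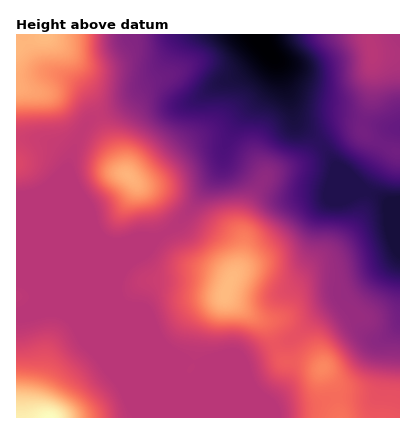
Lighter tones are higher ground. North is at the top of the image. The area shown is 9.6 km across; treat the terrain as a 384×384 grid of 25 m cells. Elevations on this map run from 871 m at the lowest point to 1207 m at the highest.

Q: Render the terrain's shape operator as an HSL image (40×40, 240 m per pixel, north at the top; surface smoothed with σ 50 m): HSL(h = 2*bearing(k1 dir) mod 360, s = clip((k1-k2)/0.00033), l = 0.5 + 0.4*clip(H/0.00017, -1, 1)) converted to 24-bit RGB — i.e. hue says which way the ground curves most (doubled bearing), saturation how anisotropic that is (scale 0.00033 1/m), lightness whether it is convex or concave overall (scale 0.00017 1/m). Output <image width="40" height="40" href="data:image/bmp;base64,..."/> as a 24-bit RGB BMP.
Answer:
<image width="40" height="40" href="data:image/bmp;base64,Qk32EgAAAAAAADYAAAAoAAAAKAAAACgAAAABABgAAAAAAMASAAATCwAAEwsAAAAAAAAAAAAAXWHKVmzZqsLq2Onz1t/1083+2sv/eE3/lXfgqH7IQR+kLByGfHdzgH5/f4B/f4CAgIB/f3+Af39/f3+AgH9/gH9/gH9/f4CAf4CAgH9/f3+ACwMwLTZJlq5M4+hyoqp1e5OUrbeZx8ScdGuUNzyRanKgkY6ehn+aa3zHa7DanfTr0vno2+zo2oTW8C3OxSfTtlbAyFGxeyibSxNjf3+Af39/gH+AgH+AgIB/gIB/gICAgH9/gH9/gH9/f4B/gIB/f4B/gH9/gHJ5MxlBNUZhiaph2udslrpSXYxVpbVZyrxaenFfQlNmX3Nui39ointmlqfopNDopOfQldB/nGMvcgwMmxUSjjxBhkhlpzVwjR6EfXOBgH+AgH9/gH+Af4CAgH9/gH9/gH9/gH9/gH9/f3+AgH9/gIB/gH9/gUVZZhYbQFJBK2RlfZVl6tdmus47U4NBialPur9xgIuKRl6QVW2Qe3+Wioqki5Wjn6OHvJdCn0oNZh4EZioUn24wimxJaEJRgTpaaxNXf3+AgH9/f3+Af39/f39/f3+AgH9/gH9/f39/gIB/gIB/gIB/gIB/gGiCnBVvvzZAcZBOGm9fTXp25bqB39BsRKJBSM5ult3Ciq7mV2v6bYT2mbDzq7b1d3AghF8Wiz8KlzUKmlYviYBknZJ2kF5mcEJrVQw8gH9/f3+Af3+Af4CAf4B/f4B/f3+AiXCDbIdwf39/gIB/gIB/gIB/gIB/LgFItSi11o6pxsy/HKHNFGywz8HF8N/brdK6av+5af/YQrf4PGT2aH3mf5PRc4G/bmEyeU8pj1MstI9KmLB6eJuSk3OMo0yAaxFfgHyAf3+Af3+Af4B/f4CAf3+Af39/f3+AboGClYJ9e36Af4B/f3+AgH9/f3+AIgM3ckmIxtDA4ermWHrmAmHUjcXT6uHi4+jk0frrQ/PdH2iFL0BXWUpIeFU0dGUpdlaBllh5n310rr6ElLh1bHNmcU1ZgCJHgmJ3f3+Af3+Af3+AgIB/gIB/f4B/gH9/gH9+fVVSkYdXg4NOY35BeoFxgIB+bChXRiZJU49TiPKCm9miV068MFm1UMOlveOt5PbV3O/gW1KiNB5AIBgbOy0fcFEqmYM2WUd8lW2aq5aYxbqVsJZtcU9VWilJgWlzgH9/f4B/f3+Af3+AgH9/gH+AgH+Agm93giofj4NBgXE5glwpiW8dZ3EVKSkKIhERSEcsRuobZv89TK4tQFxRR4qKYLONqO+P4P/Jtbh4axNSQQooNhcZREkoT38+gZ1tTFJeaIBun5iAxJuCvGhqk1J/ayt2f3+AgH9/gIB/f3+Af3+AgH9/gH9/f36Aew1dulVMpGlKf0I3hDEdqWEIf3QIJSMOISASPaEbQ/8sXusnUoMuImsnF5BFMcRluPWb1viPdioyMgIeYgwsdDgzW44/IrI/QoVmVWRITntCd45OtJhatmVeiyFlgH2Af4B/f4CAf3+Af3+Af3+AgH9/gH9/Zjd9o0WRwHOCvGiRtzCcxB1z6048zYVHR05ZK7uhif/Kn/7kkbvThom0ZLeaGsFwDMxbjfJn1bhbYg1EWQhJmzlzoYaQlL+RRcBxJUdSgH91cYFdSnUidoEcfD4cgXd5f4B/f4B/f4B/f4B/f3+Af3+AgH9/f3+AJQE3kleTs4aKuWizvBnY7Djk7s3c6d/spsT3zPz/zP/5gt7/Ym71uqTrxrjci7e1ItJuPtQzlUNBaAtagiiCiYeco77DwcvLjo+tGRt3WIZPfYB+f4B/gIB/gH9/gIB/f4B/f4B/f4B/f4B/f3+AgH9+gIB3eExYOjFtY2GbrZmolF64cxjXtoPi5ePo3+Ts1un1y/nrYuuoJX2DME9ug3SSxYKezpyTd71mPYRJVilLaRlge26CgseliMvEqrG+rIPGKxHEi4+mVGOOf3+AgIB/gIB/gH9/gH+Af4B/f4B/f4B/f36Ap0pxmWVuWF56M26TQ425jo20fWHGKR/qoKHg6Ofj6uXfz8ux0dl1jKUsFiwXEScZOFgrjoFJ3LV30s13SVZWLhc8bUFvdcJ6dN6iZc3Kgpy9lXjINhvmkFdQgXV9f3+Af39/f4CAgH9/f3+Af4CAf4B/f4B/dHSBqHOptYWteX6oPYiqOXeJaHdubnJ3OmGJdZee4cus6b2k3aGI5J5zypFPPVdEGkU6J2lCQZJYwceH27iMYkNxIhZQboeGh+iAUuSDNsCrUo2haGGhRTmwgH9/gH9/f3+AgIB/f3+AgH+Af3+AgIB/f4B/f4B/fX6ASnCcppm1nZG7XE2uSz53amRecYJZPXBlRoVmyseA4r2g3KOe46Wm36mtinSlMXSNJKyPJcmngq6h15aUnkGlIhxzeaqBsO+IM9AxLGhCMVIzRl0+Q0pPf4CAf4B/gIB/f39/gH9/f4CAgH9/gH9/gH9/gH9/f3+ANYBsdp6Kk36ggj2ucTewf3ewjaW8UozLRZjJn72x1MjD3MDL5M3X7NnmzJ7jcGvIR8q6G7ygPYOSw2+IxUefPDOEhLV9z+uafapePlNNNlI5NF00Lzs7f39/f39/f3+AgH9/gH9/f4CAf39/gH+AgIB/gH+Af39/f4B/WYJYIV8lVUqBTF24j7TUoMHiZ4LnXXfZnLzJv8TK2cPW5NPY3MrUyI7gzprhpabBQpyoHVZyg1mWz2OpcViqkMSZzuCznY6aVkiJV2d6TW1wJypLf4CAgH+AgH+AgIB/gIB/gICAgIB/f4CAgH9/gH+AgH+Af39/f4B/fYB/FGNXOa6PWMiYZrChSkyMcmWDkqpvoatfvpBT6LBf2rVah3Fsr5SqzrDKhn3CElW8GjvGw4bbuKPWu9TQyMu5rHSmeEuXbmSJUVF7Tw5QgIB/gIB/gIB/gIB/gIB/gIB/gIB/gIB/gH9/g2JZamkPYoFHf4B+gIB/ZIF7I5M6MJAqRmA0OTQwb2w9raY0lXoqqIYj8s406ONjXK1ma7mbpLa6mprKIljmADfGfG3a2cjk08TYzpKvwFKSk1KLgWp+RB1lfXiAgIB/gIB/gIB/gIB/gIB/gIB/gIB/gH9/gkiC4AxH8KE6XpoYES4FQksKXJIYHIYbK3c1P15VPUxmaIJ6l4Z2oIKCpbep2urb3e7lwuLzjr/wma3anZPFSkaxEDd9Om+muqWz0Yew5Fab3USDsExvhmBhFwAzf39/gICAgH9/f3+AgH+AgICAgH9/gH9/gH9/HAAz6D+4/8C74qhTKEEcN1cVab0FEY8HDXAsHHloJXSfWoq8i6DGts/g1+/y2PPp2vHjn8PVYmW3o12frz9ghjpEJzs7Hks4eH9Hpjg82B9Q6jdaz09coGVhCQAzf4B/f3+AgH9/gH9/gICAgH+AgH9/gH9/f36AFwIxkz6P/7S5/7u+qz0/Q4wwYuwpH78YA3ciAGA0AIJ2Hc3hg9Hgr9/hu9XJ1d6n7dVJelYRKx4INiQIYzMQk0oaVFQpECcQLDoXVUEhiTst00k/1HxztHh8BgE7f3+AgIB/gIB/f3+Af4B/gH9/gH9/gH9/YBJRKA8ZNTEY1JMe/6Sg9c7YwOTfqeraksnMTduzAMaVAG5gAKuPMdWwfaiOs45u7nUz9kYAhSMAQykEPEELRVEekHc2iW4/Lz8uKQoRcHg2EjkEo59NzpNvyDw6EBojfIFeOEcBUHgne4B6f4B/gH9/gH9/gmeCMwAndwYrfnIlULQbtN+R4Ozf2Ozzydr2t8PsxuPtR8zpAIqMAFM8EGE6TWhBk0o55hcN/xQa/xQh1WM1dZtCLm4/V3JMlGpSXFRaRlZ8gIB/gIB/c4FviGszmQ8EdwYOmWYVeqJ1Z6p2JpA7RIFaf39/f3+AKAAzfwCe72/z4eDr0/j2zP/rzv3j2e7yrq7uxcntzdHlf2rHO1qMEllPCSwgHTIgUzcrpSgi8Cs59HyK6ra0va2iVH+DRGZhe3JheHF2AitDf3+AgH9/glpxgw0KmBsirjdX0rmOq73KjanBeoWsWYqQSoBpfXiAFABWFQDl0tn51uL10+H41/Tz1fbiltDNiJ/NrbDVz5jVzE3VlluyPlSBFjA/FyEmNy8ueVNAt4Fl2r+27d7g7dXtpXLbVEO8bHibeI2bCjFmf3+AgFpoMwASo1hEmmeCoo2q4ODLtrbIjYO4kGyvmHGkXGyEOkBOAS2AAHbaoe7f2/Dj4ebn6+ng5urbj7Oxba2reXiRvEiXyE2ru2athEKWLSFUGh0+NTxXaH5sib+DuOO94Ovo4dPy0JP+uXL4q4XYlXW4bCmGKxAIMAMPf2Y+hqdhdp6ZkLW41+DQq5KUpWqfnV6gpG2YkHKVP2eJCU91DY6aS9tpi91tocqC4+3H6OXUtZ60jXaOcElkg0FXokVWqTZLhS1SSzBVIjRXLlyAaK+fj96Wke+XgdSPhniixjjV40XW1mKwyC2beQFtbwBdojxtjrZ+cc6VZdjSi9vk0OLlmYVJhV5Ugl1nkWZul3FxYn+DGGF2EoJ+NNZSbNpge9p3vO2ozMShwGqDskR8jTx6iUdvmzpaqTBSnUFpZ1V5LGR9H4SXWsOkot2TqOBpgKAuRUMmRSYrkCpBzCI8pBFabwNtlB23vLDP2enlr+zib+/xZdjhk7u9g4Uhbm4pa2cxfHU5mpZFbJJWKHp6F35zItE9RuU5Y+ZOm95Xq4NBrVQ/oVN2mk2ynUDCv0bMyGnNu3bKmHG5THejIZ6fNL2Ko8J706RbqGkxTkUwLCsqVzU0ni0/oxtxdiKUWWi5udjU3u3iudzMZ66mVHVcdoNFcXEMTkoLREQITloGYZYGQbEYI3ZWIGpYMLogP+4JT9sUkaoqhmYppZktaoNJV11xbUKWnFG9vHPIyXHNx3XEmXynSpaSL5BibpNVwXVdxWVljluKQjFlVT5efEVlmTyScVSnc7O6lcqiy9eWyKdPeVY0aWI3dno8fHEucVougHgwerEmOv8EAOoeFWxWI1ZJS8QjR/QUNrIlbHNEjV03zbkfZX8cITAUJTAbTlc7fVdWqVV9t2yQtn2Vj3uDTHhZPXVCjpNitoyBo16qWimZYjmZd0icf1WkfoilgLCkmp6A23M84mgWmYdDWoxYZnx4h4bikpTrvcTy2efy1/TrbNvMGUVpLV5dVeEvTvAoLJA6QVRTjE5U3o5RqmssOjQZHCgLFTIIJ1IaXXJPlnt6sIKYt3qhmXePWYZuTpFglppyj1iIWTGAXj+IbUuWfmihk46WkINyhEdK0kg34ayCsbuHX45lUl1btbz7vcv+ztn91tz15N7ttX/YNhuTRnaRgNxucNdONXdFJUNDWltWzXhh3D1doTBWd2o9LG8YB1oQEmgmQYNDi4NsonKAsIOclZCdYZyacXuAiE6JYDh7W0l6VVaFc2iPomB4pjpKgTEyv5Q27Nhk0KtShGRBT0Y3k6+3d7zHhbfGtbC42oae6SSTji+MXo5ti9hwiL50V3J4KkBTOGJdkIBvzVmj3l/HzYy2oKWMLZRFDFclFU8cTWsveYtDi6JglqGIdYWXXVWNekaWaT+ZXlKeU1SXdE2FmEJwvDaAyEaGzaJz5OJ5vbGBonenc1iuor9YV5pCXHQ7gVwkmCkIqQoFoFU+Z8dje+GJfbejU0uePTmFQHh/TYl9dGGhuYHQ5Lbn6L3guJG1RHl0IF1GMHhHRqdJUrZXZahobXp/V0l1ZUl8ZE+FaVqEbEF4cjBkhVFhfWKbu33Q7dXd7eressjGeHvKeXDUycVZhXU7TzkfVjEVf0AfsopVp9ysvvnjq/DycYfdWybgejHGcmaLR4FpO4qCZpaqrJzG6rjr9L3zs4rbP4HOLsPWYMu/dramco+HblpuXEBcVkBKVj04TzInNRgZUDAphphISYNhX3N927+m9ezWur6uYm6pam6ot4+KtkWHlD98iGiJia+zuuLS1PfZhPWjPsukOUCZYhylrSTBvGWUeZuALq6dN66mZailk5G02rbl5cv0pqDtZ5fhY5nCdHaXiVl+eD1mZTFSWCQyThoWPhsQMR8TU2Qiaa0gQGYsLlEmp+M38fmxw8OfYWOgbHOcq3y1w1PStnbPoLDLnd7dtNrJ4uq8tt5iKG4sGCcqIxc0dzFzv4F4rcWZO7yxNoaQU4pqT5pWbp1rrJOUuImwlmekgliCe0xgfkBeeTJffyd5jBt3oCl4nUSUf1ycfaqOaLR2Vn2ESZyAbO5lwfSdrLmQZ2WWb3OVeWaNiF2xsJ3GwMjNnr2zm62N49ql4924ZH2fFSFWEA85Sz5mw7+Cy9uNUnthM0RBYW0zaX8hVGYSaWwKdGUNZU4dX0YuZUo/aDlafHZ/TySiaCPup433tq//zsz/0NP7z9X8ipL/sMDx0ejcvtymnqeBamuEcXSD"/>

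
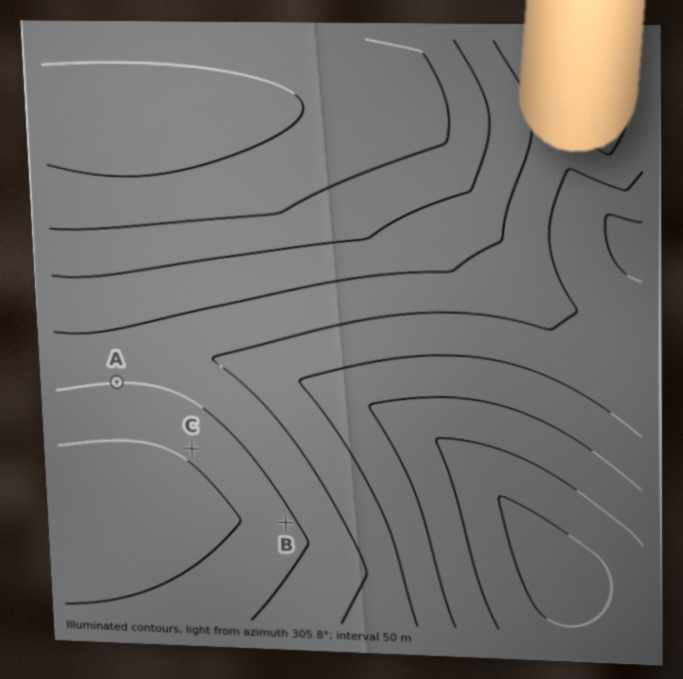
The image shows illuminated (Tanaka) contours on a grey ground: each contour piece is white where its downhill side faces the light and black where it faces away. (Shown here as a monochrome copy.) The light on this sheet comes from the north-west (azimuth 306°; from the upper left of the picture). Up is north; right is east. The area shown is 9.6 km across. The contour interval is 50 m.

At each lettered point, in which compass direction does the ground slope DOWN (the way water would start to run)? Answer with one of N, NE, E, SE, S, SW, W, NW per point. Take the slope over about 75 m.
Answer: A N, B NE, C NE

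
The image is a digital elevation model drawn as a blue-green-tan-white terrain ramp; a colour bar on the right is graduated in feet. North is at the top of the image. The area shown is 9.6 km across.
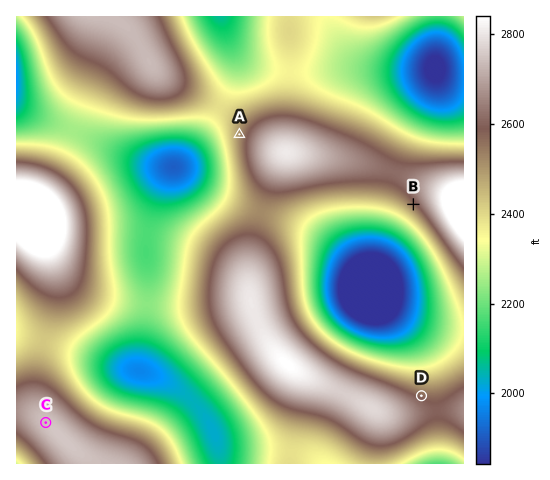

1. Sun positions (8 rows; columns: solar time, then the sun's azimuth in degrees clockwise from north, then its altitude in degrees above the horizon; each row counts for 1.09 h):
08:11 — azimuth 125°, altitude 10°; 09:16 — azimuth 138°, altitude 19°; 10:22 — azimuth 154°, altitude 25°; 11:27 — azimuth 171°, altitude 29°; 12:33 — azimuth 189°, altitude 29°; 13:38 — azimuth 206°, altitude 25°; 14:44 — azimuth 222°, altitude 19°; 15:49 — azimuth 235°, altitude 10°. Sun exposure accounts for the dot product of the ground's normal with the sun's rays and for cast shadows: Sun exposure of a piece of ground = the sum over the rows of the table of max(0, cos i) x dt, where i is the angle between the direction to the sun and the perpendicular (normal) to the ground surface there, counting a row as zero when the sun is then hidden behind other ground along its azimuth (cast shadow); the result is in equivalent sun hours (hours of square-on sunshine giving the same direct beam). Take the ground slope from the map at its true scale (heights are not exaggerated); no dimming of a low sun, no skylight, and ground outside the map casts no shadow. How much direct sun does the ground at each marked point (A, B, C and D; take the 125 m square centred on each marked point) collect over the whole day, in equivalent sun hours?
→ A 2.9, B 3.7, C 3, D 2.5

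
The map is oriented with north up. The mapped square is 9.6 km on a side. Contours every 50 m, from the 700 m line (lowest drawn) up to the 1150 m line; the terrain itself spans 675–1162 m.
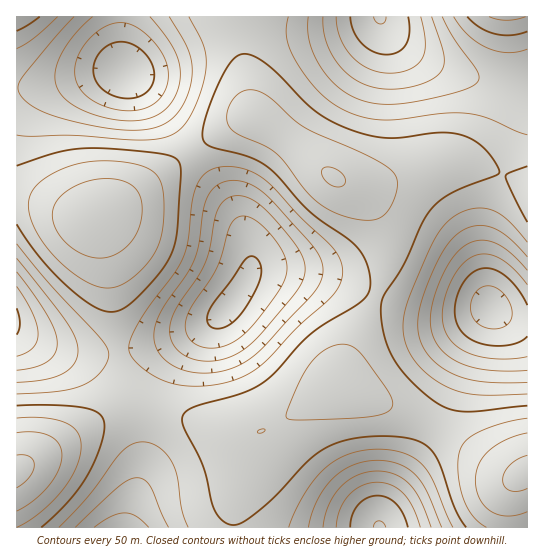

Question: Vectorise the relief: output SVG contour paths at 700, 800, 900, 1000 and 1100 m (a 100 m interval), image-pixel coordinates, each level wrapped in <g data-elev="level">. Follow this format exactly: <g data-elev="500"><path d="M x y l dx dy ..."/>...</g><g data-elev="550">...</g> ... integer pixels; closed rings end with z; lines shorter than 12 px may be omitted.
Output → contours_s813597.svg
<g data-elev="700"><path d="M373 527l2-5 4-1 4 2 3 4"/><path d="M491 329l-8-2-6-5-5-5-1-7 0-8 3-8 5-5 7-3 8 1 9 6 6 9 3 9-1 8-4 6-6 3z"/><path d="M386 17l-1 5-4 2-5-2-2-5"/></g><g data-elev="800"><path d="M336 527l4-17 9-15 13-9 16-4 15 4 11 8 9 13 7 20"/><path d="M527 357l-16 2-17 0-15-3-13-4-11-7-7-8-4-10-2-12 3-18 8-20 10-14 12-8 12-1 14 5 13 10 13 16"/><path d="M205 348l-11-5-6-6-3-10 2-10 6-12 23-36 15-46 8-6 10 0 8 4 8 7 16 20 6 15-2 15-5 11-10 14-16 20-11 12-9 7-9 4-11 2z"/><path d="M17 286l16 28 4 11 1 9-1 8-4 6-7 5-9 3"/><path d="M119 110l-18-5-15-9-8-11-3-14 4-17 11-16 15-11 8-3 8-1 8 1 8 3 16 14 12 17 3 17-3 16-5 7-6 6-16 6z"/><path d="M421 17l4 25 0 9-3 7-5 7-7 4-9 3-11 1-11-1-10-3-9-6-8-6-7-10-5-9-3-11-1-10"/></g><g data-elev="900"><path d="M75 527l44-41 10-6 8-2 6 1 7 7 19 41"/><path d="M308 527l4-13 5-13 7-12 9-11 10-8 11-5 12-4 12-1 21 4 10 5 7 6 11 16 15 36"/><path d="M527 382l-48-1-16-3-14-6-14-9-9-12-6-12-2-14 4-24 13-35 13-23 14-12 8-4 8-1 16 2 15 10 18 19"/><path d="M197 373l-20-5-15-11-7-14 0-16 8-18 24-35 7-15 5-16 5-34 5-15 5-7 8-4 9-3 11 1 12 5 12 9 45 48 10 18 2 8-1 8-4 9-6 9-47 51-12 11-13 8-14 5-15 3z"/><path d="M17 258l50 64 8 15 3 13-1 7-3 6-4 6-8 5-19 6-26 2"/><path d="M169 17l16 25 5 15 2 17-3 17-8 18-12 12-16 7-20 2-35-3-42-10-23-11-8-5-5-7-2-8 5-9 30-38 21-22"/><path d="M442 17l12 22 23 31 2 7-1 4-8 6-20 7-36 8-25 2-18-1-14-5-15-8-12-11-11-14-7-16-4-16 0-16"/></g><g data-elev="1000"><path d="M41 527l27-25 19-25 14-32 3-14 0-9-2-5-4-4-15-5-29-3-37 1"/><path d="M527 406l-60 6-14-2-12-5-22-16-20-22-11-20-6-22-1-16 2-11 20-33 18-40 8-14 9-9 12-8 46-19 3-2-2-8-9-12-14-13-19-6-18-1-35 5-15 0-18-3-20-6-19-8-16-11-37-37-16-13-15-6-5 0-6 3-12 17-13 31-7 25-1 7 2 5 9 5 40 11 18 12 38 41 38 27 10 9 6 8 4 10 3 20-2 9-6 7-51 32-13 13-23 26-12 10-21 11-48 14-10 7-2 5 1 6 20 41 12 44 4 7 7 6 7 2 6-1 11-6 17-14 40-42 18-14 13-5 16-5 20-2 20 0 24 5 8 4 7 7 8 14 14 43 11 18"/><path d="M17 224l25 36 31 31 14 11 12 7 10 3 9-1 12-7 15-14 16-19 10-16 6-22 4-60-2-11-4-4-5-2-21-4-46-4-21 0-17 3-48 15"/><path d="M527 166l-18 7-4 4 8 18 14 27"/><path d="M17 31l23-14"/><path d="M467 17l14 11 14 6 16 1 16-4"/></g><g data-elev="1100"><path d="M17 511l17-11 15-14 10-16 3-15-3-10-9-9-15-4-18 1"/><path d="M527 433l-21 7-18 11-9 14-4 16 1 9 4 9 5 7 6 6 8 3 10 1 18-4"/><path d="M97 258l13-1 12-7 11-10 6-13 3-16-2-14-6-10-11-6-20-2-21 4-19 11-6 7-3 6-2 8 2 8 9 16 16 14z"/><path d="M333 186l6 1 4-2 2-3 0-5-4-4-6-4-10-2-3 4 1 6 4 5z"/></g>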